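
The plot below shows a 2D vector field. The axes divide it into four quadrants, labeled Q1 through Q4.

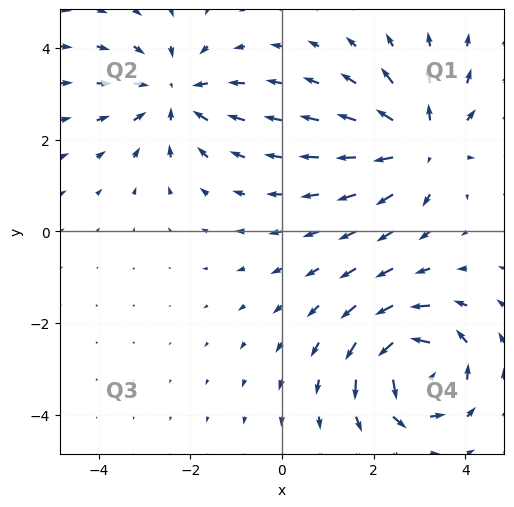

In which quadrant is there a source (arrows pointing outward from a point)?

Q1

The source sits at approximately (3.1, 1.9), which lies in quadrant Q1. The divergence there is about +4, positive as expected for a source.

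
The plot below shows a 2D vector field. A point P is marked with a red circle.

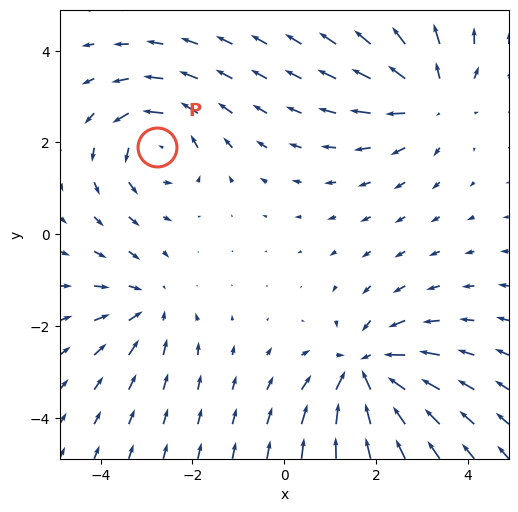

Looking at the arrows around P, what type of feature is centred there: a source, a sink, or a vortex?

At P (-2.8, 1.9) the arrows circulate counterclockwise. Divergence ≈0, curl about +4 — near-zero divergence with nonzero curl is a vortex.

vortex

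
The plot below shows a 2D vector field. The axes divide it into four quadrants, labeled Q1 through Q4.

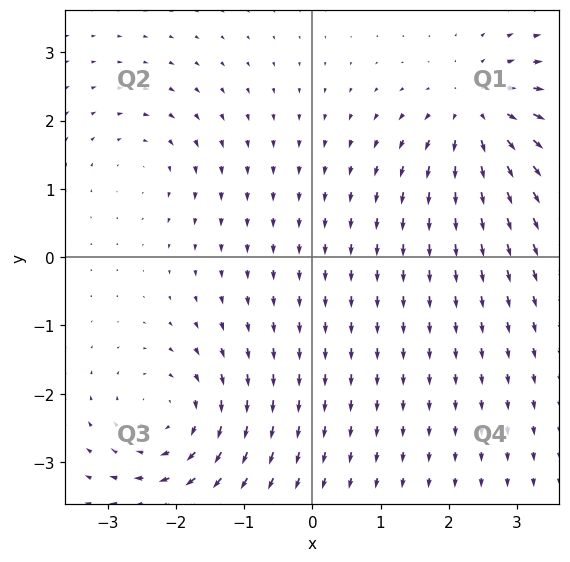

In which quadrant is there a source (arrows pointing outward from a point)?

The source sits at approximately (2.4, 2.1), which lies in quadrant Q1. The divergence there is about +6, positive as expected for a source.

Q1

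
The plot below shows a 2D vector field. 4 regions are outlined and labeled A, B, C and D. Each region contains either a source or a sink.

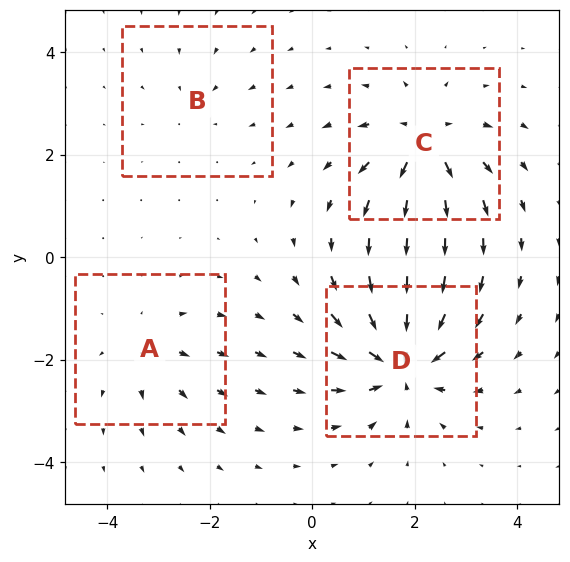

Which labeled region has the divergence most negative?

D

Divergence at each region's feature centre — A: about +4, B: about -2, C: about +6, D: about -8. Region D is most negative.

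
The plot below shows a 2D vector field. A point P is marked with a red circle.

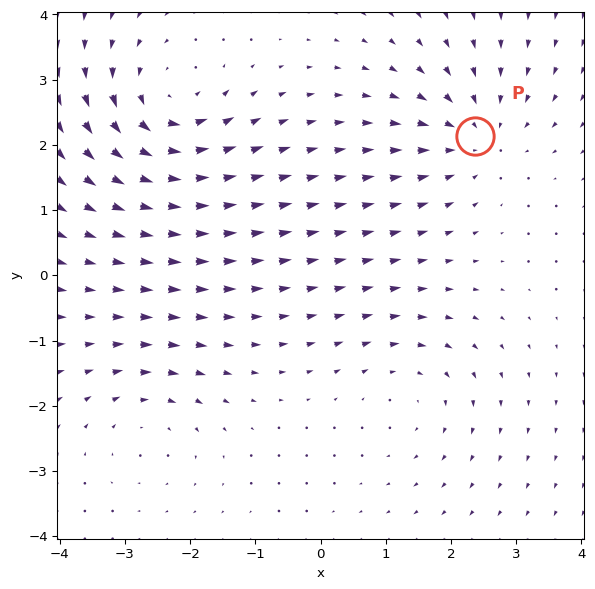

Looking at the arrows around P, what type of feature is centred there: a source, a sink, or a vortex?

At P (2.4, 2.1) the arrows converge inward. Divergence about -4, curl ≈0 — negative divergence with near-zero curl is a sink.

sink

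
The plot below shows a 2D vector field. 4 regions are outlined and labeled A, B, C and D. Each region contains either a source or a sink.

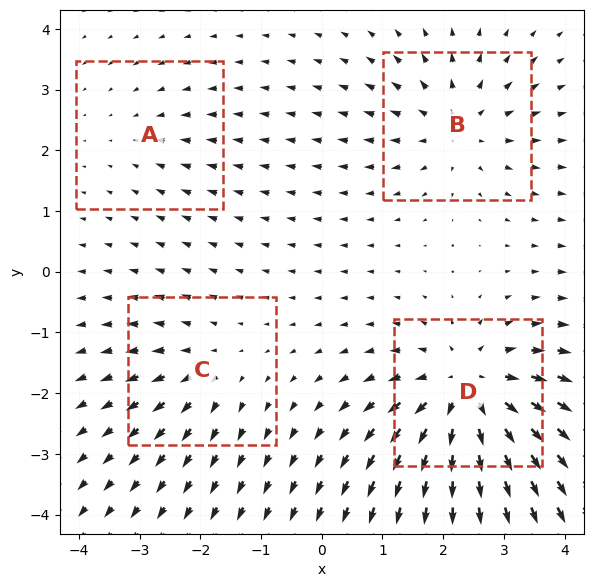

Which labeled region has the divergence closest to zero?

Divergence at each region's feature centre — A: about -2, B: about +5, C: about +3, D: about +8. Region A is closest to zero.

A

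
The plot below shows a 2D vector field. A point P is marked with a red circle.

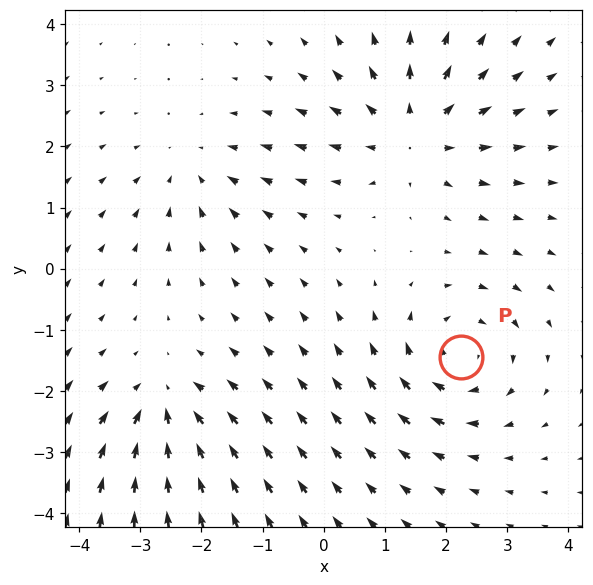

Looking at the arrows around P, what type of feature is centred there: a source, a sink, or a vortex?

vortex

At P (2.2, -1.4) the arrows circulate clockwise. Divergence ≈0, curl about -4 — near-zero divergence with nonzero curl is a vortex.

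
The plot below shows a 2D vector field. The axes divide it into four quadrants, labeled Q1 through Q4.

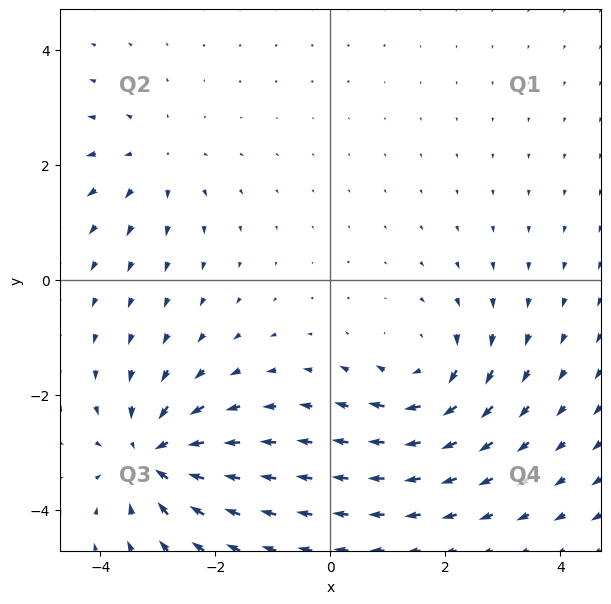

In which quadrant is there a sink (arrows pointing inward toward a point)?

Q3

The sink sits at approximately (-3.1, -3.1), which lies in quadrant Q3. The divergence there is about -5, negative as expected for a sink.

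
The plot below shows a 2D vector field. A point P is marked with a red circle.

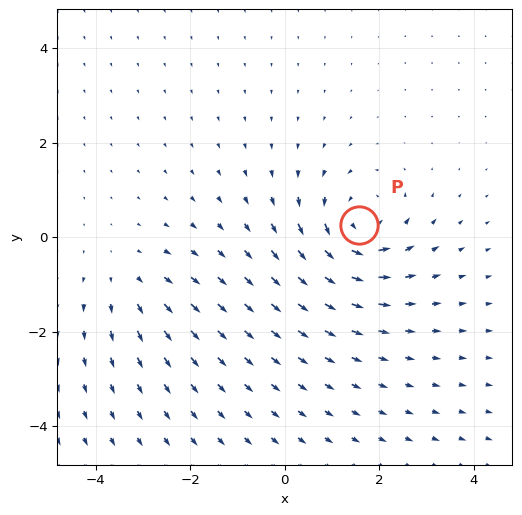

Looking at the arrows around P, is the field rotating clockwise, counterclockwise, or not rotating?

counterclockwise

Near P at (1.6, 0.3) the arrows circulate counterclockwise. The curl (z-component) there is about +5; positive curl means counterclockwise rotation.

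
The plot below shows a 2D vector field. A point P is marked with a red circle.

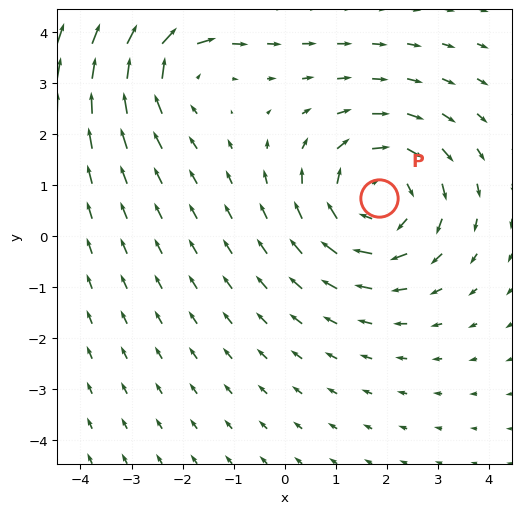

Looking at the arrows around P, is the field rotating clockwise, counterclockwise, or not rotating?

Near P at (1.9, 0.8) the arrows circulate clockwise. The curl (z-component) there is about -4; negative curl means clockwise rotation.

clockwise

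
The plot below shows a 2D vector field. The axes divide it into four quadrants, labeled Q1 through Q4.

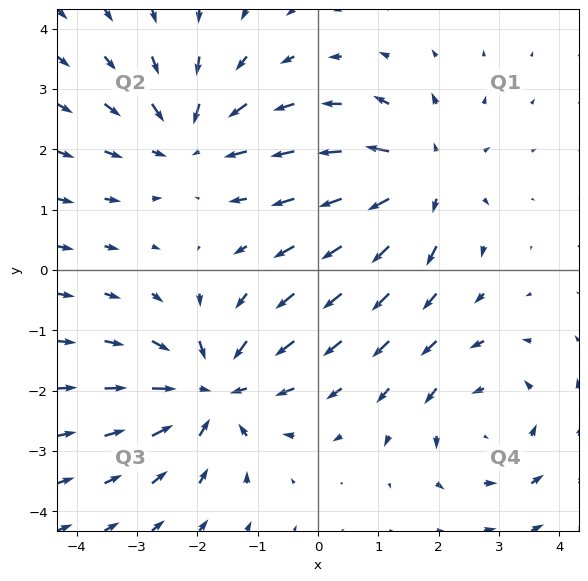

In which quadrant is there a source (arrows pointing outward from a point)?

Q1

The source sits at approximately (1.7, 1.5), which lies in quadrant Q1. The divergence there is about +4, positive as expected for a source.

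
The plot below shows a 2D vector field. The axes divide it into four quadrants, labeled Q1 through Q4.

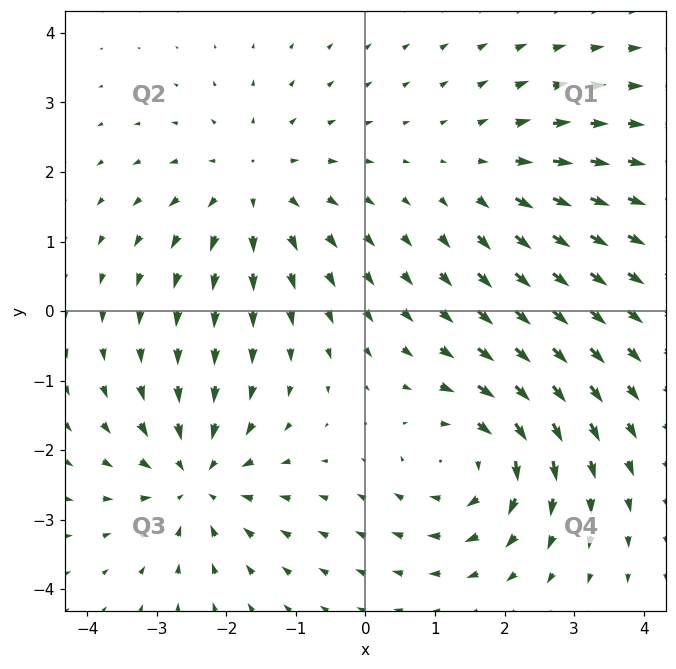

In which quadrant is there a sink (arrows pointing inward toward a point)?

The sink sits at approximately (-2.4, -2.4), which lies in quadrant Q3. The divergence there is about -5, negative as expected for a sink.

Q3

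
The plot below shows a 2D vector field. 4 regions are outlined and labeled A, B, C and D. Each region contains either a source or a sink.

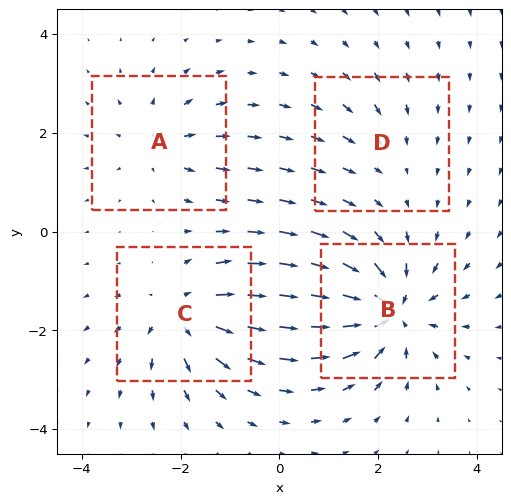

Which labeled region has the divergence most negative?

Divergence at each region's feature centre — A: about +4, B: about -7, C: about +6, D: about -2. Region B is most negative.

B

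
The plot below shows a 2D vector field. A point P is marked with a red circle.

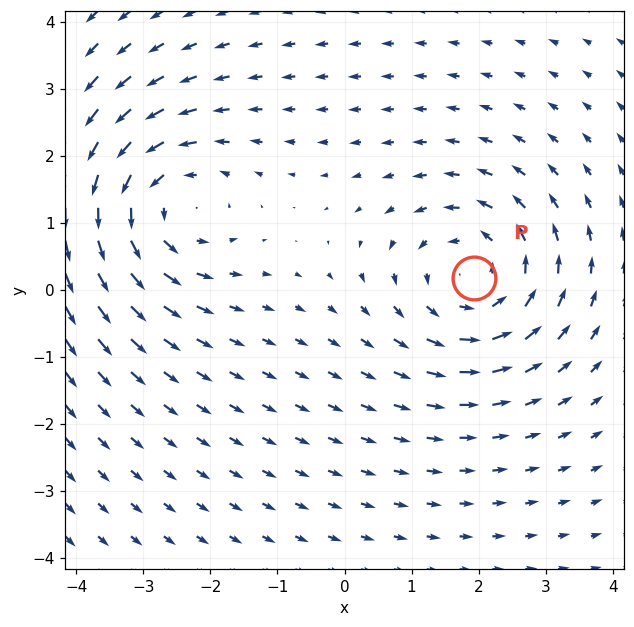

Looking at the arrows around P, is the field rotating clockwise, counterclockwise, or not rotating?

counterclockwise

Near P at (1.9, 0.2) the arrows circulate counterclockwise. The curl (z-component) there is about +4; positive curl means counterclockwise rotation.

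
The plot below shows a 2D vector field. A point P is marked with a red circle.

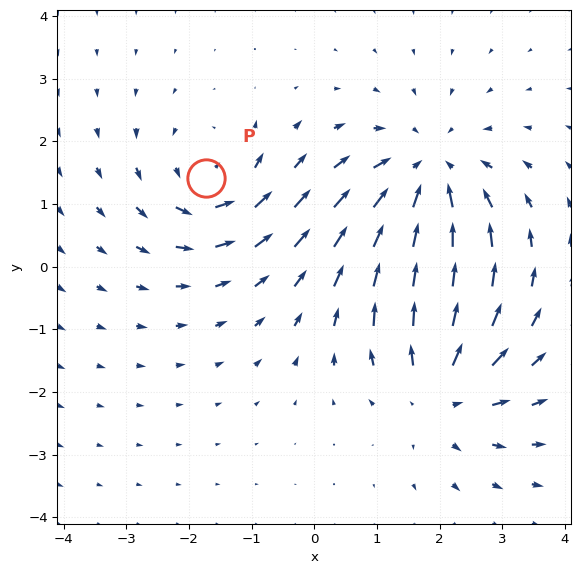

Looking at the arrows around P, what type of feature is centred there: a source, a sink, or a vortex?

vortex

At P (-1.7, 1.4) the arrows circulate counterclockwise. Divergence ≈0, curl about +4 — near-zero divergence with nonzero curl is a vortex.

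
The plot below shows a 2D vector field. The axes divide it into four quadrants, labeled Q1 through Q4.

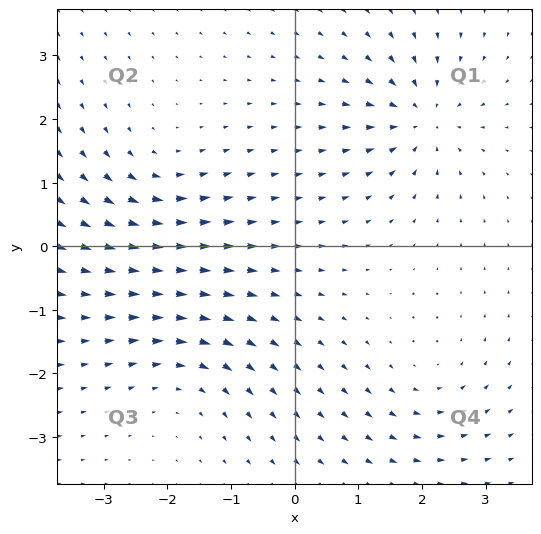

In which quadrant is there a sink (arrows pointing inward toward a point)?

Q1

The sink sits at approximately (2.0, 2.0), which lies in quadrant Q1. The divergence there is about -5, negative as expected for a sink.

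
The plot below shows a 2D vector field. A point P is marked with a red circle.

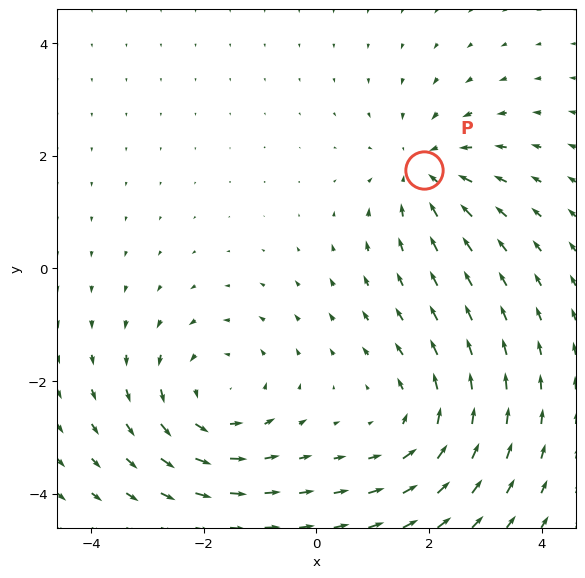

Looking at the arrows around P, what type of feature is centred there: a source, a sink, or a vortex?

sink

At P (1.9, 1.7) the arrows converge inward. Divergence about -3, curl ≈0 — negative divergence with near-zero curl is a sink.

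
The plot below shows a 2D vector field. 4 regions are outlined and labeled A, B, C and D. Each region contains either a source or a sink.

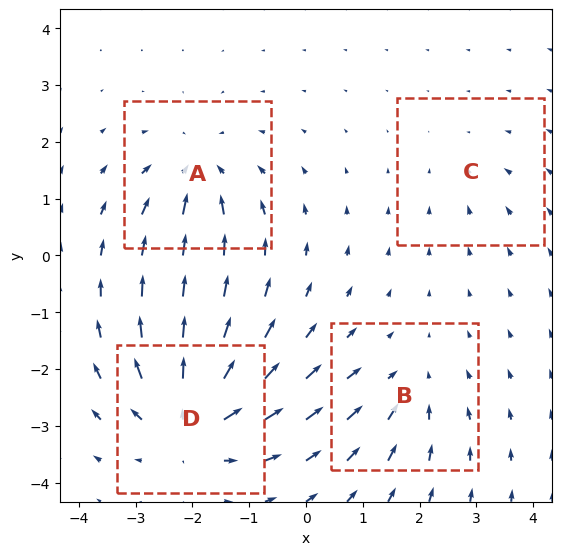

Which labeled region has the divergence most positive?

Divergence at each region's feature centre — A: about -5, B: about -4, C: about -2, D: about +7. Region D is most positive.

D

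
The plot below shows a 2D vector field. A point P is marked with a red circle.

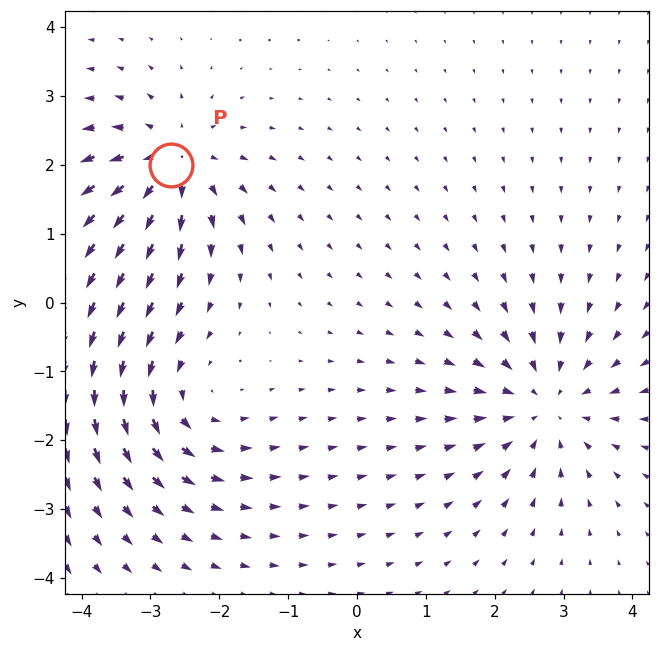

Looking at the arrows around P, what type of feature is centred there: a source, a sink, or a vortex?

source

At P (-2.7, 2.0) the arrows spread outward. Divergence about +5, curl ≈0 — positive divergence with near-zero curl is a source.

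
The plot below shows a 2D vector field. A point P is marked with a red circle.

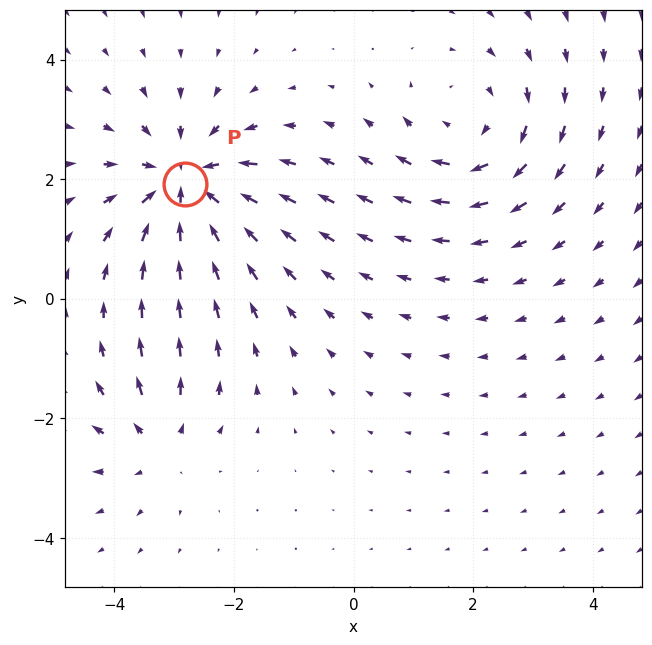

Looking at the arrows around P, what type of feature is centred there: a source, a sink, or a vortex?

sink

At P (-2.8, 1.9) the arrows converge inward. Divergence about -5, curl ≈0 — negative divergence with near-zero curl is a sink.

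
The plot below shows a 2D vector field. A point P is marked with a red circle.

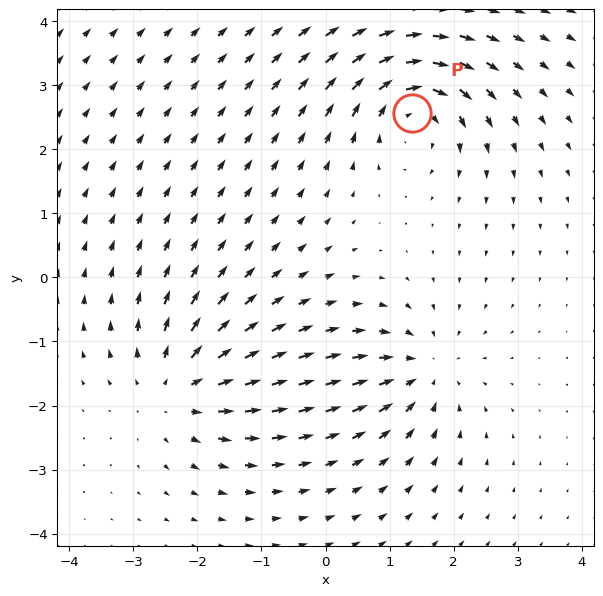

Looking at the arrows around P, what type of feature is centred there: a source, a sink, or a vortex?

At P (1.4, 2.6) the arrows circulate clockwise. Divergence ≈0, curl about -6 — near-zero divergence with nonzero curl is a vortex.

vortex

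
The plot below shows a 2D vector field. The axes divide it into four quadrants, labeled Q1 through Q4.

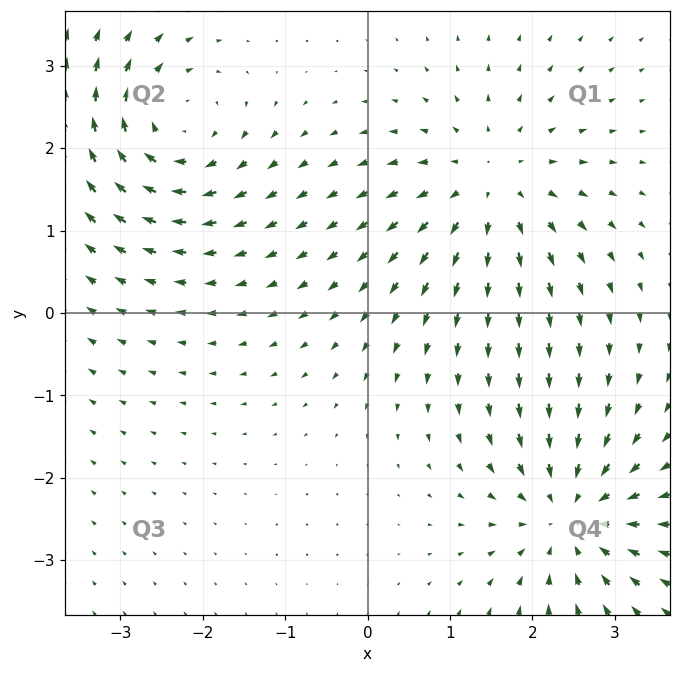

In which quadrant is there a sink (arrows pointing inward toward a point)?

The sink sits at approximately (2.5, -2.5), which lies in quadrant Q4. The divergence there is about -4, negative as expected for a sink.

Q4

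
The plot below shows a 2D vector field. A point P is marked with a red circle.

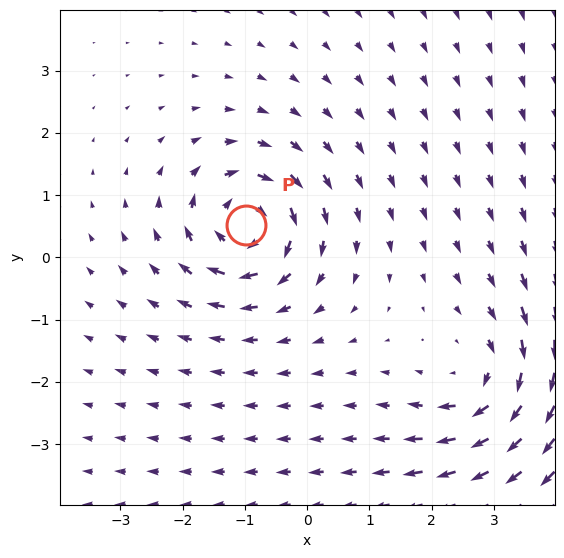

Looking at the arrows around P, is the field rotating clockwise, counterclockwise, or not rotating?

clockwise

Near P at (-1.0, 0.5) the arrows circulate clockwise. The curl (z-component) there is about -7; negative curl means clockwise rotation.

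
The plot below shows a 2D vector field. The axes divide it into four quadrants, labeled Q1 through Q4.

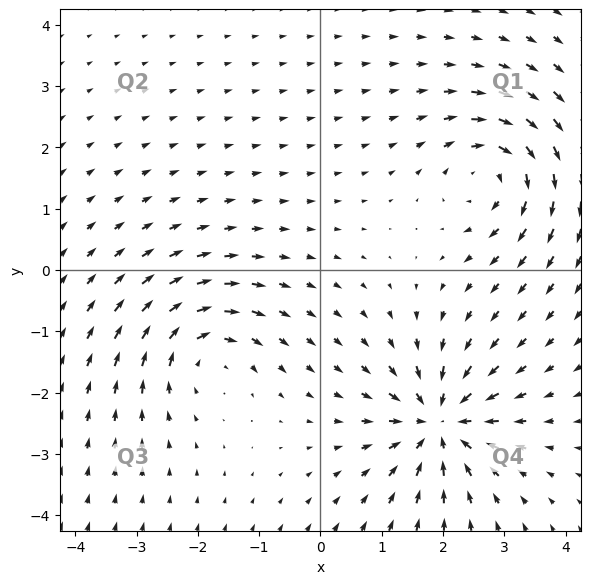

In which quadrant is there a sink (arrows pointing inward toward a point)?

The sink sits at approximately (1.9, -2.5), which lies in quadrant Q4. The divergence there is about -6, negative as expected for a sink.

Q4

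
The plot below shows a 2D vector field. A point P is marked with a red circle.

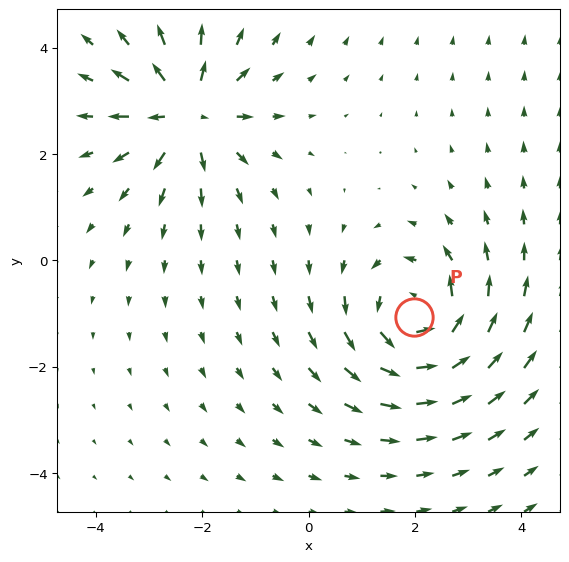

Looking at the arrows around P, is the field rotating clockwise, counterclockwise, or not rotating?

Near P at (2.0, -1.1) the arrows circulate counterclockwise. The curl (z-component) there is about +5; positive curl means counterclockwise rotation.

counterclockwise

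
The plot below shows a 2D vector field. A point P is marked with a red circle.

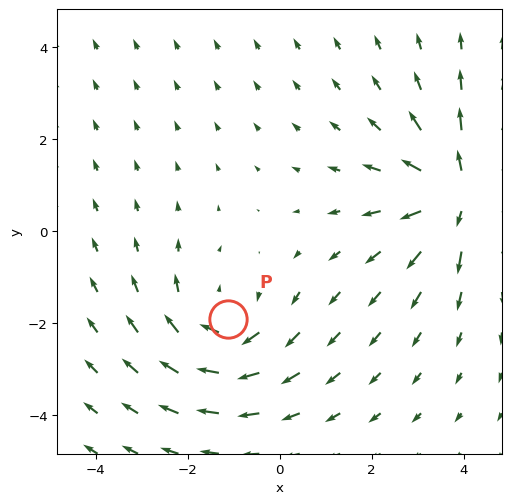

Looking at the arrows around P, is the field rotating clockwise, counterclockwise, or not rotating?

Near P at (-1.1, -1.9) the arrows circulate clockwise. The curl (z-component) there is about -3; negative curl means clockwise rotation.

clockwise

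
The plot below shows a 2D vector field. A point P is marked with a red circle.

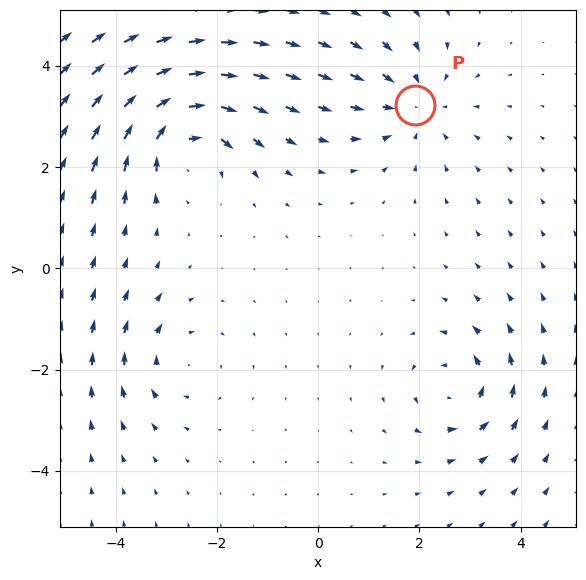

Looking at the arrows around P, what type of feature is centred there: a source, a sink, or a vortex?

sink

At P (1.9, 3.2) the arrows converge inward. Divergence about -4, curl ≈0 — negative divergence with near-zero curl is a sink.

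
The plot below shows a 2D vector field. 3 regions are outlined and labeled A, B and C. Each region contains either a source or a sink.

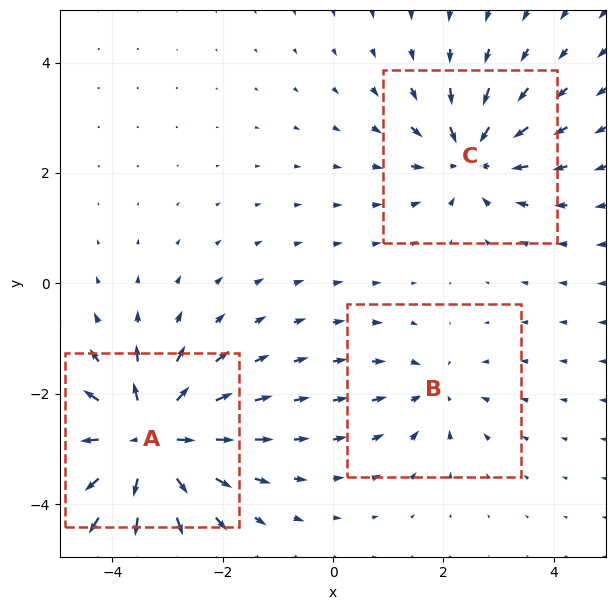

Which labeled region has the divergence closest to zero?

Divergence at each region's feature centre — A: about +6, B: about -3, C: about -4. Region B is closest to zero.

B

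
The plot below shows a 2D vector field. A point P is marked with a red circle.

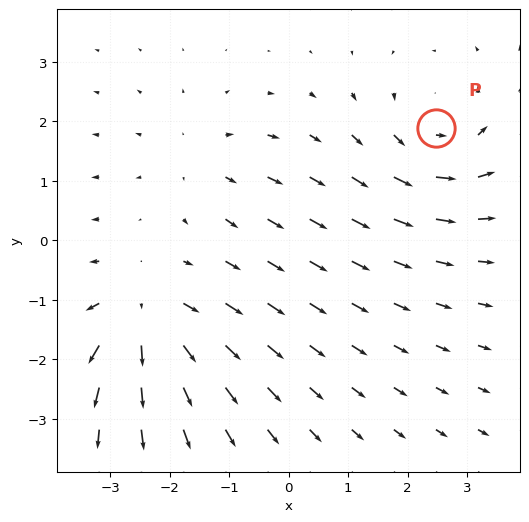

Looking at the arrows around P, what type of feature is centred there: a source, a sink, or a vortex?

At P (2.5, 1.9) the arrows circulate counterclockwise. Divergence ≈0, curl about +4 — near-zero divergence with nonzero curl is a vortex.

vortex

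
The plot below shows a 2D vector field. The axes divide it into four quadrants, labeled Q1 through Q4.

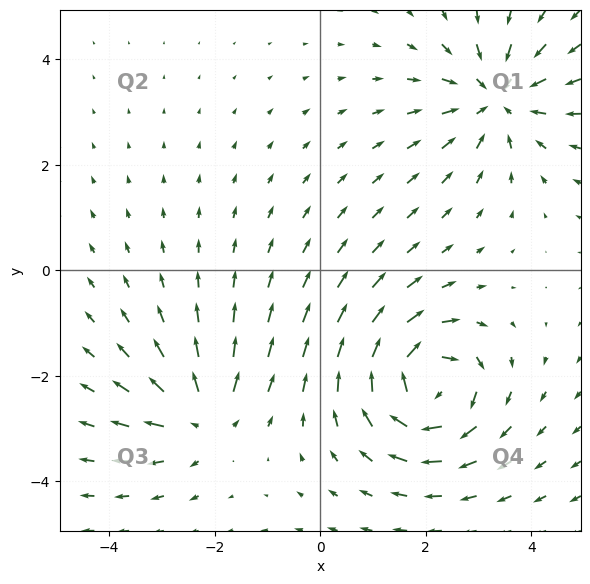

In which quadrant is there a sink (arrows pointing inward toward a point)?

Q1

The sink sits at approximately (3.3, 3.3), which lies in quadrant Q1. The divergence there is about -5, negative as expected for a sink.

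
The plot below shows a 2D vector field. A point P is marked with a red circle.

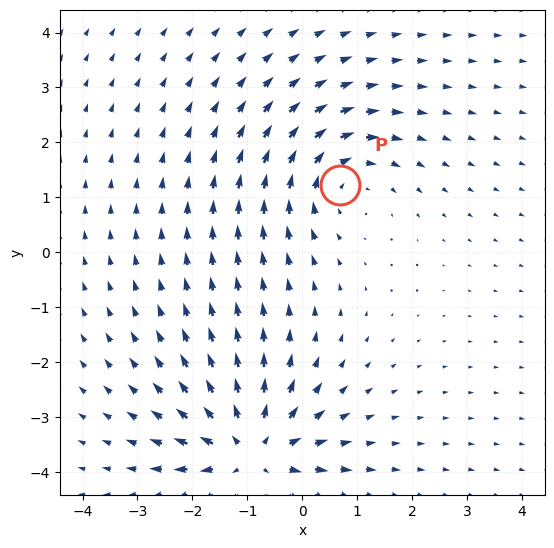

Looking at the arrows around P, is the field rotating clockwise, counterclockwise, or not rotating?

clockwise

Near P at (0.7, 1.2) the arrows circulate clockwise. The curl (z-component) there is about -3; negative curl means clockwise rotation.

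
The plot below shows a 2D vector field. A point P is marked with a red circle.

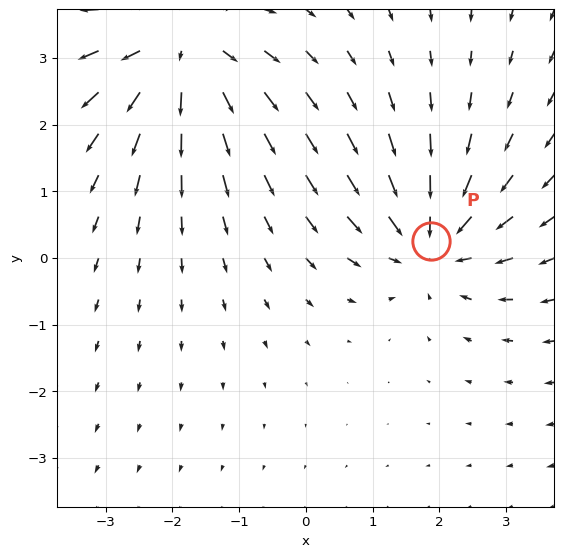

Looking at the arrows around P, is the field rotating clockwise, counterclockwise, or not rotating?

Near P at (1.9, 0.3) the arrows show no circulation. The curl there is ≈0.

not rotating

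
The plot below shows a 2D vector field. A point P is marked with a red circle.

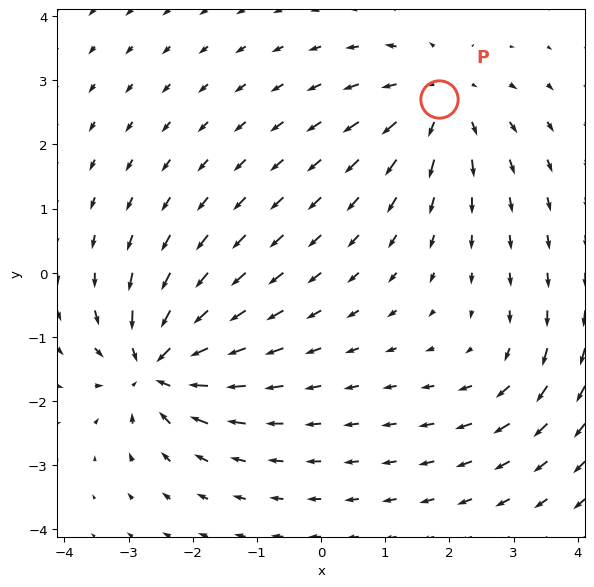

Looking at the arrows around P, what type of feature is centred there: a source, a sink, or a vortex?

At P (1.8, 2.7) the arrows spread outward. Divergence about +4, curl ≈0 — positive divergence with near-zero curl is a source.

source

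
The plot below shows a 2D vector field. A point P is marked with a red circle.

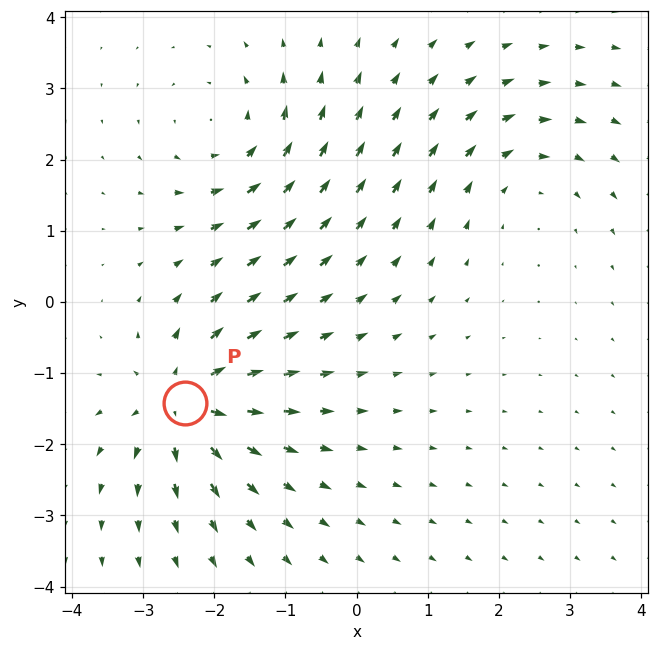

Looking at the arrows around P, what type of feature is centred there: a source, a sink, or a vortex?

At P (-2.4, -1.4) the arrows spread outward. Divergence about +5, curl ≈0 — positive divergence with near-zero curl is a source.

source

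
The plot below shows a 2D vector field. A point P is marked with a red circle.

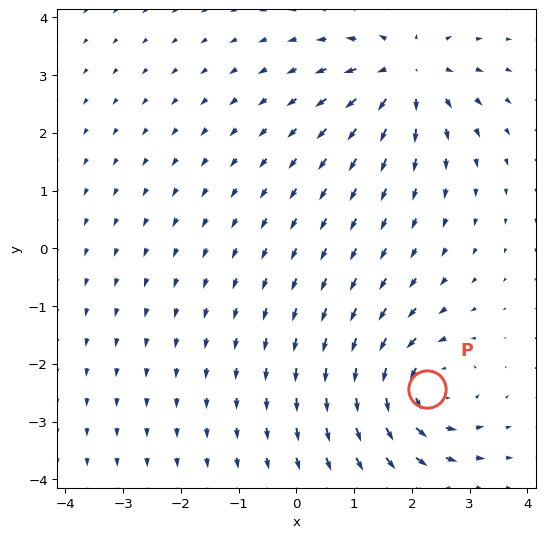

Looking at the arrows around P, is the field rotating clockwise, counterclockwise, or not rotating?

counterclockwise

Near P at (2.3, -2.4) the arrows circulate counterclockwise. The curl (z-component) there is about +5; positive curl means counterclockwise rotation.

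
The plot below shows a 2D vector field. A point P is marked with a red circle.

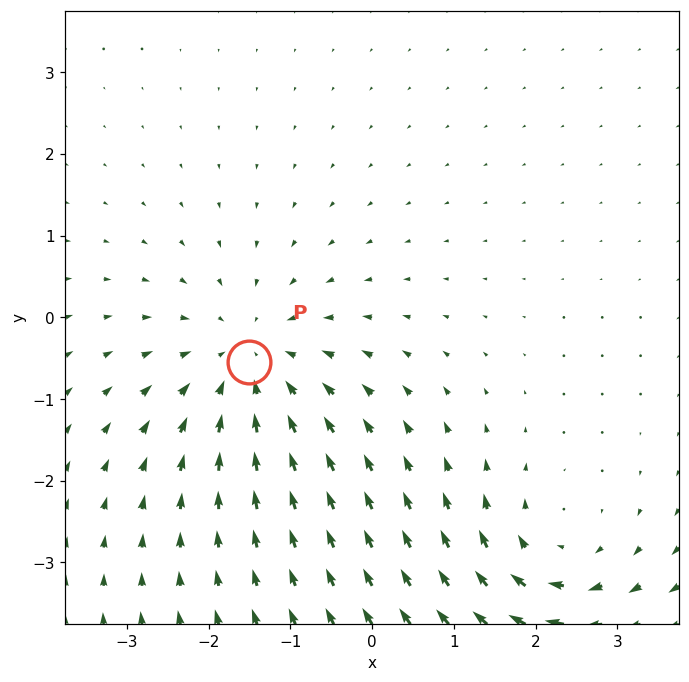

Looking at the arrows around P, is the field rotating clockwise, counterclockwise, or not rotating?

Near P at (-1.5, -0.5) the arrows show no circulation. The curl there is ≈0.

not rotating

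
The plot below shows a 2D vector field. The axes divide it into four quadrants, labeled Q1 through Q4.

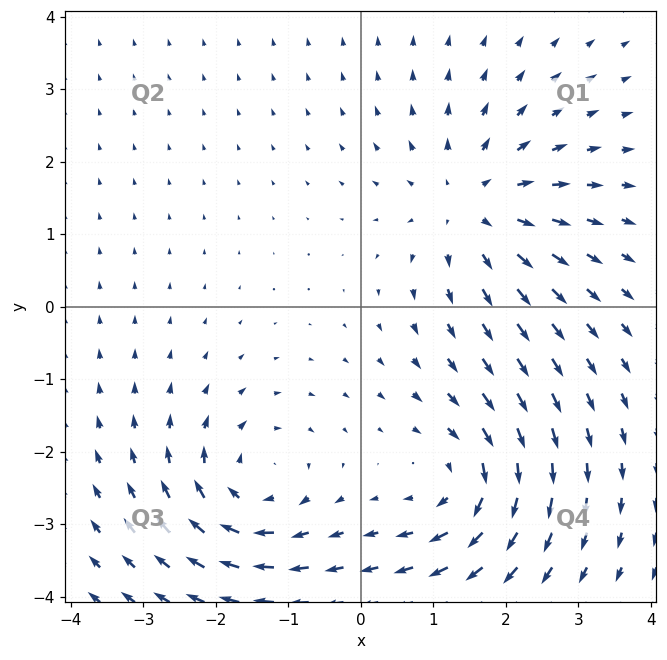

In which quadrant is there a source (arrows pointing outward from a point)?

Q1

The source sits at approximately (1.6, 1.4), which lies in quadrant Q1. The divergence there is about +5, positive as expected for a source.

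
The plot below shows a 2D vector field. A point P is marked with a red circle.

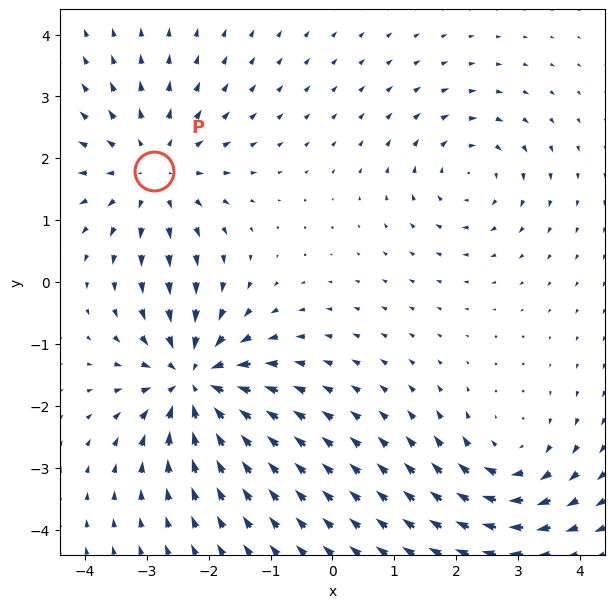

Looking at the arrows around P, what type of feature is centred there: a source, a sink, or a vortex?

source

At P (-2.9, 1.8) the arrows spread outward. Divergence about +4, curl ≈0 — positive divergence with near-zero curl is a source.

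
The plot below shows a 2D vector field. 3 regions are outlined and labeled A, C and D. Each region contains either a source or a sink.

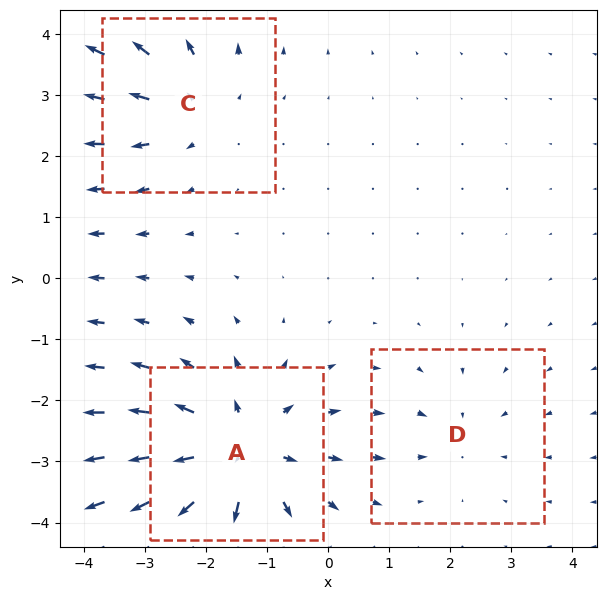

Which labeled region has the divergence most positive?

A

Divergence at each region's feature centre — A: about +5, C: about +3, D: about -2. Region A is most positive.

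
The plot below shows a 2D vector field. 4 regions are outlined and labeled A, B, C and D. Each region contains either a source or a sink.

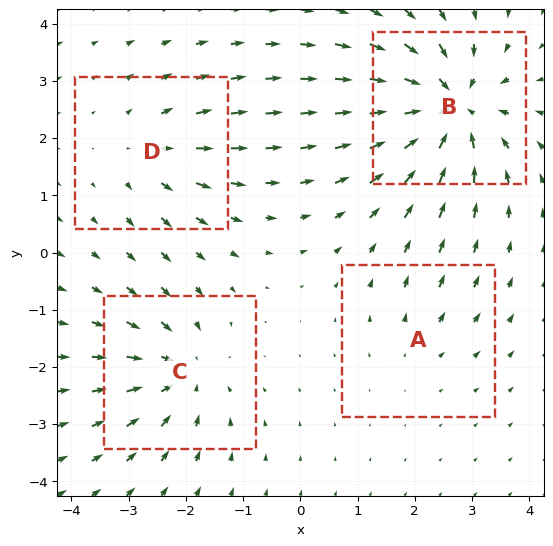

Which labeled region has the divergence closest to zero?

A

Divergence at each region's feature centre — A: about +2, B: about -8, C: about -5, D: about +3. Region A is closest to zero.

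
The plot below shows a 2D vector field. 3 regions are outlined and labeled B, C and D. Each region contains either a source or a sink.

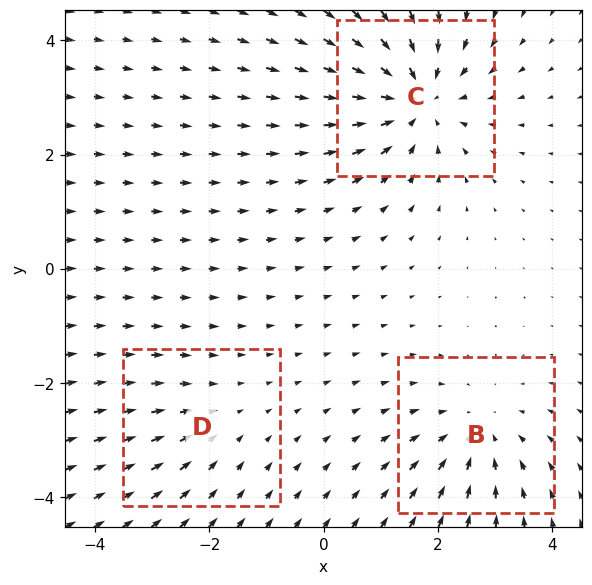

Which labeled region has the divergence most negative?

Divergence at each region's feature centre — B: about -3, C: about -5, D: about -2. Region C is most negative.

C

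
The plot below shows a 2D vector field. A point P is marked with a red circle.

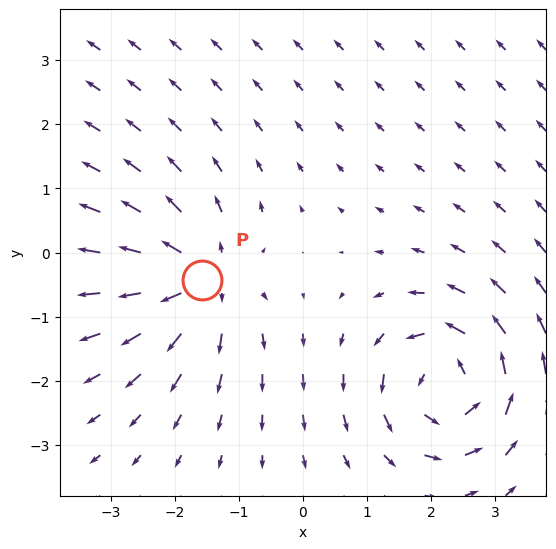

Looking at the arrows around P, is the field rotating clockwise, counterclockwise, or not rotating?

Near P at (-1.6, -0.4) the arrows show no circulation. The curl there is ≈0.

not rotating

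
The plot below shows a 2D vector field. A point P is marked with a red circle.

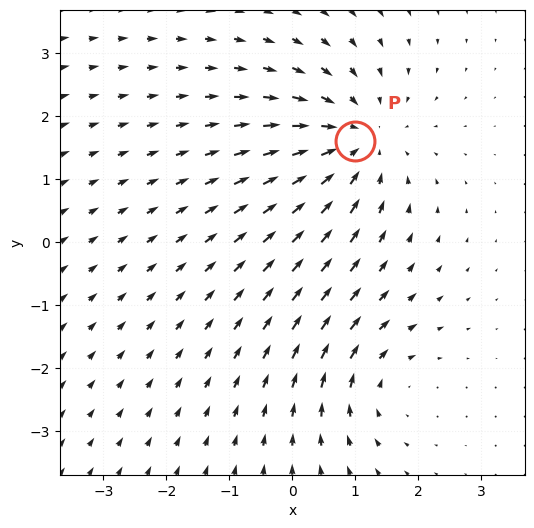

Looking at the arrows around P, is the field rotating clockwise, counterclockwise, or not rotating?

Near P at (1.0, 1.6) the arrows show no circulation. The curl there is ≈0.

not rotating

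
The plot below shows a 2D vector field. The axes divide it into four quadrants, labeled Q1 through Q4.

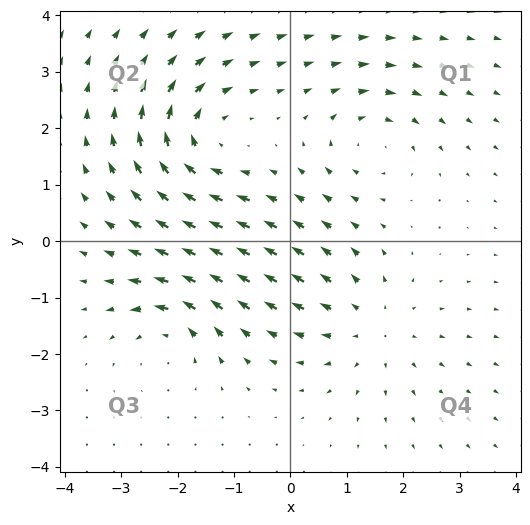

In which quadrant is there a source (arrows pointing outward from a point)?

Q4

The source sits at approximately (1.4, -1.5), which lies in quadrant Q4. The divergence there is about +3, positive as expected for a source.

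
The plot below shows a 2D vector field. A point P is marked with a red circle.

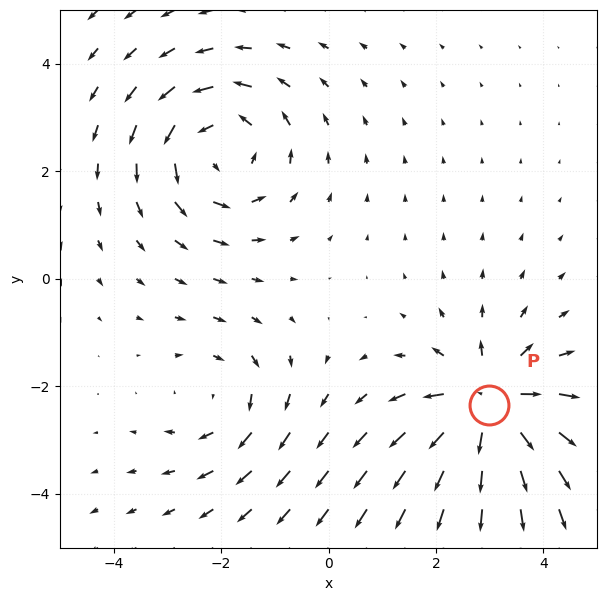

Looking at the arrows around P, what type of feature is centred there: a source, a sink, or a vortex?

source

At P (3.0, -2.3) the arrows spread outward. Divergence about +6, curl ≈0 — positive divergence with near-zero curl is a source.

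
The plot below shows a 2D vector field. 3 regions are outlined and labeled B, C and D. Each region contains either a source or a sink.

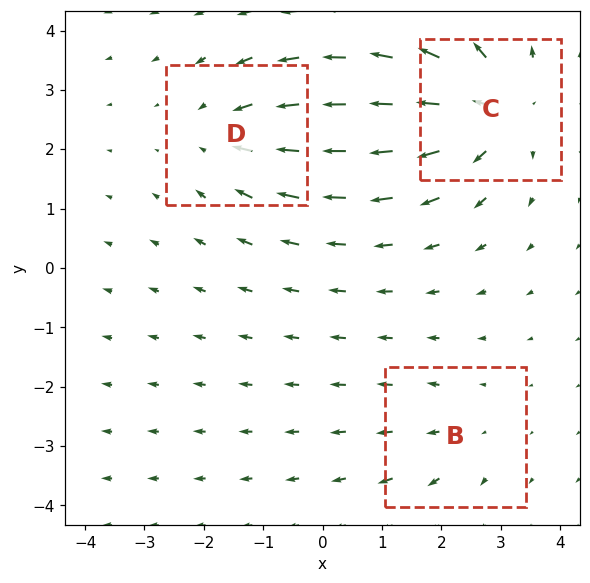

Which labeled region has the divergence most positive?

Divergence at each region's feature centre — B: about +2, C: about +5, D: about -3. Region C is most positive.

C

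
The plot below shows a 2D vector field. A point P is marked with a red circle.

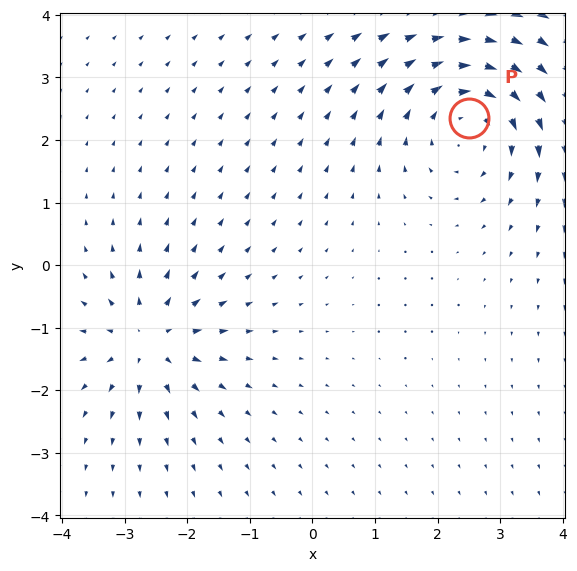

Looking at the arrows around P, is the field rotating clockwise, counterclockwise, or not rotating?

Near P at (2.5, 2.4) the arrows circulate clockwise. The curl (z-component) there is about -4; negative curl means clockwise rotation.

clockwise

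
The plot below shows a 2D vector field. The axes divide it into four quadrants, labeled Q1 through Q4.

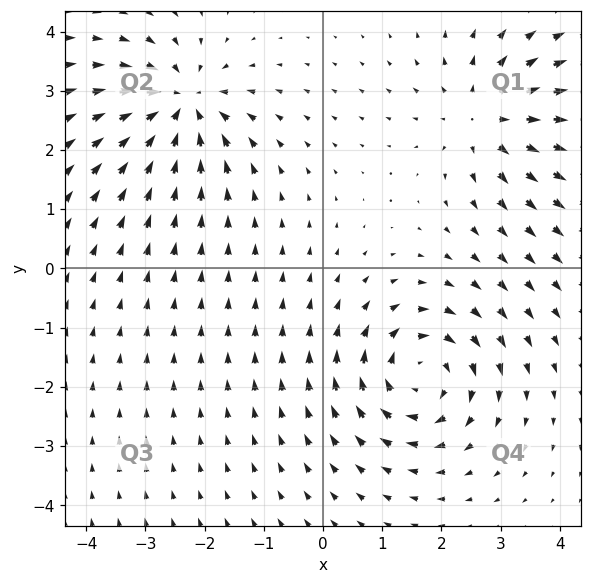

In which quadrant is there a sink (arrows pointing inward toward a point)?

Q2

The sink sits at approximately (-2.4, 2.8), which lies in quadrant Q2. The divergence there is about -5, negative as expected for a sink.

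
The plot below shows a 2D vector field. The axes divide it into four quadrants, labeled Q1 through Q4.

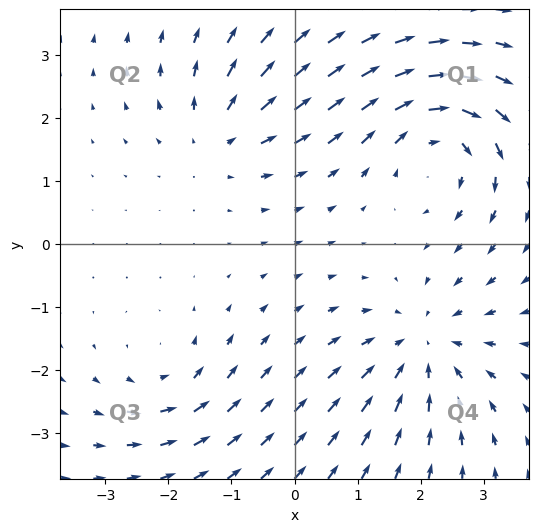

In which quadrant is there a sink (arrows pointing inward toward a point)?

Q4

The sink sits at approximately (2.1, -1.6), which lies in quadrant Q4. The divergence there is about -4, negative as expected for a sink.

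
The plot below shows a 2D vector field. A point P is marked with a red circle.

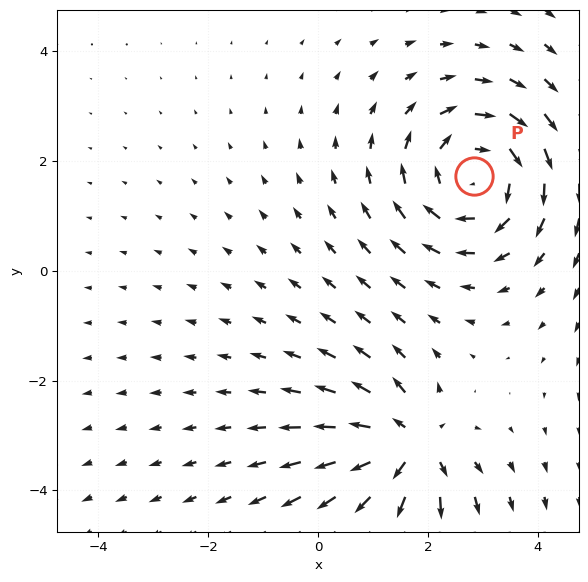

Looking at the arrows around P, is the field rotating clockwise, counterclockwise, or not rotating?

clockwise

Near P at (2.8, 1.7) the arrows circulate clockwise. The curl (z-component) there is about -3; negative curl means clockwise rotation.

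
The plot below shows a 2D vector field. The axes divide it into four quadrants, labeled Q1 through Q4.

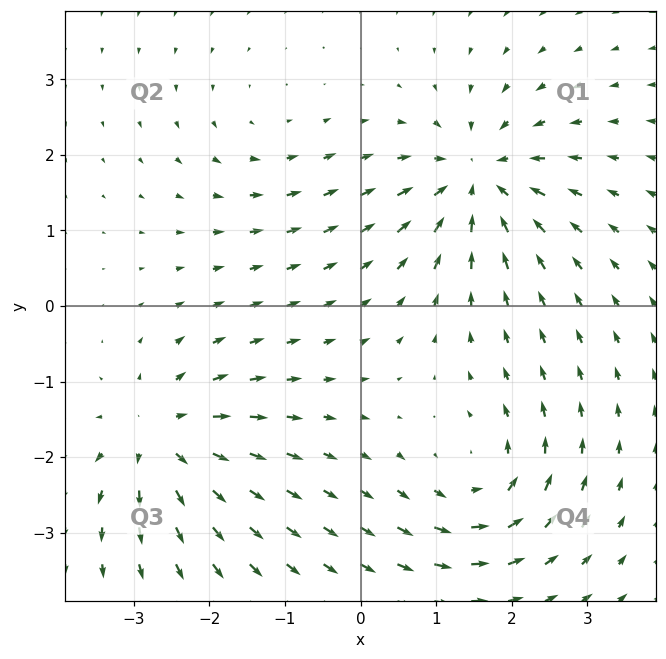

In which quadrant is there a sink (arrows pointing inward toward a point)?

Q1

The sink sits at approximately (1.5, 1.7), which lies in quadrant Q1. The divergence there is about -6, negative as expected for a sink.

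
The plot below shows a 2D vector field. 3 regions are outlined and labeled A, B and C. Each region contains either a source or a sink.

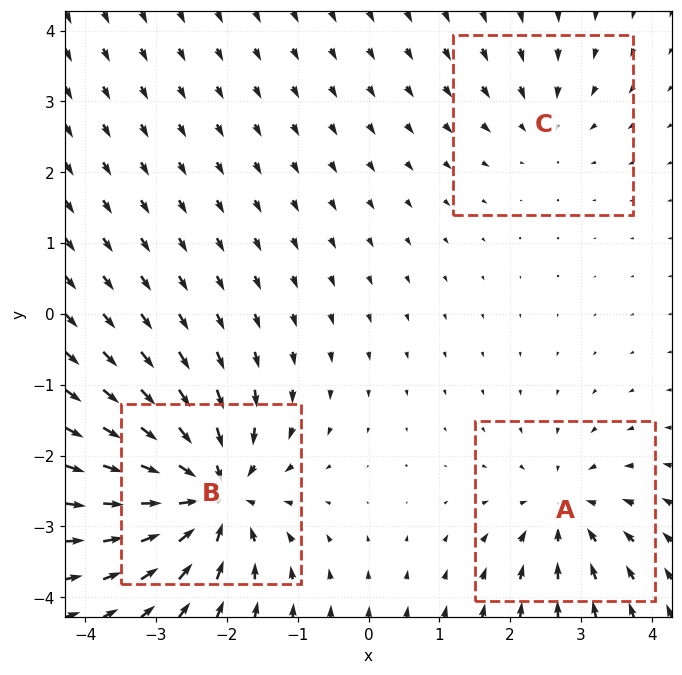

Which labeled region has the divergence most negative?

Divergence at each region's feature centre — A: about -4, B: about -6, C: about -2. Region B is most negative.

B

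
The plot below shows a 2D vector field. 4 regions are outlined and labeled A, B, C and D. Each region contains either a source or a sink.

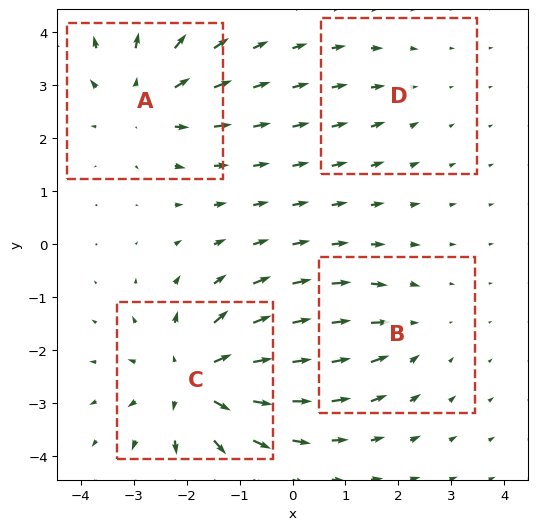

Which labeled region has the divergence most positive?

Divergence at each region's feature centre — A: about +4, B: about -3, C: about +6, D: about -2. Region C is most positive.

C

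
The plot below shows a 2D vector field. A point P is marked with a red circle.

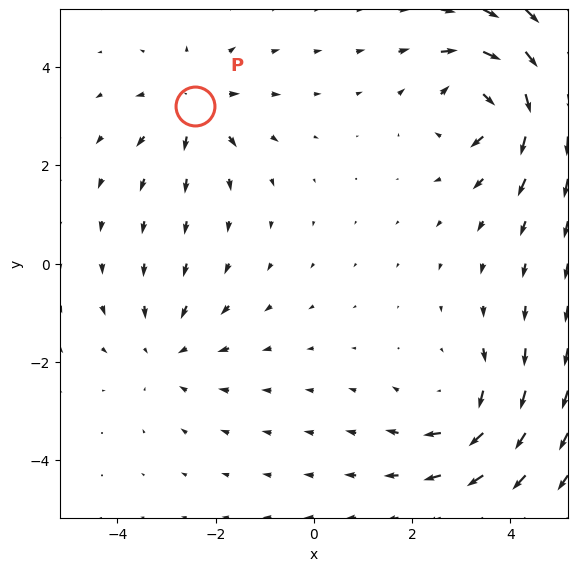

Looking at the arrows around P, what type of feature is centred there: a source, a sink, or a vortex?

At P (-2.4, 3.2) the arrows spread outward. Divergence about +4, curl ≈0 — positive divergence with near-zero curl is a source.

source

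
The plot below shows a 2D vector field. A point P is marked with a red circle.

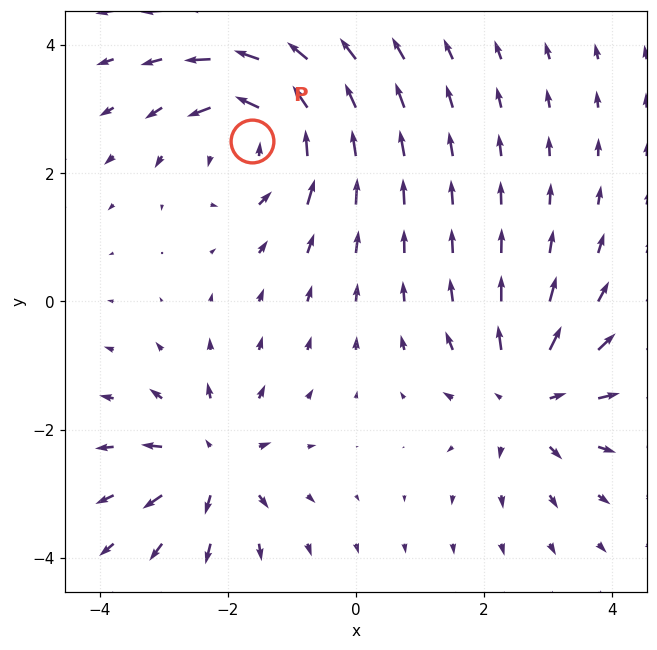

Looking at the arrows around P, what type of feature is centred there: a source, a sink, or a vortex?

At P (-1.6, 2.5) the arrows circulate counterclockwise. Divergence ≈0, curl about +5 — near-zero divergence with nonzero curl is a vortex.

vortex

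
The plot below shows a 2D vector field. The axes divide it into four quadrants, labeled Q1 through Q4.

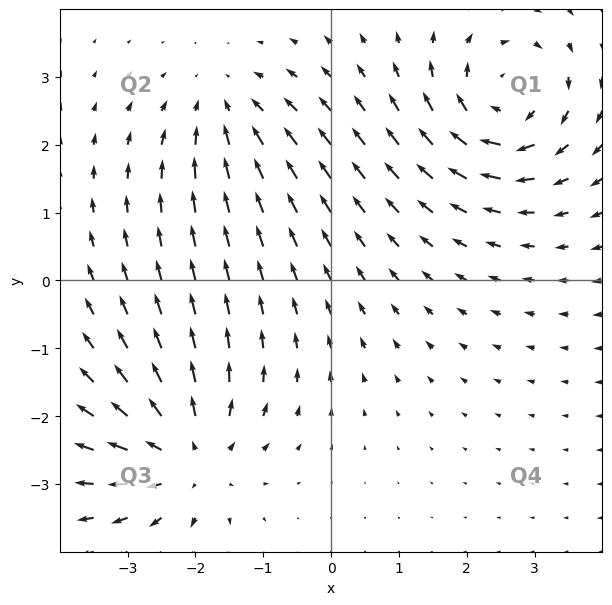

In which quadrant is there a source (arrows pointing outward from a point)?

Q3

The source sits at approximately (-2.1, -2.6), which lies in quadrant Q3. The divergence there is about +4, positive as expected for a source.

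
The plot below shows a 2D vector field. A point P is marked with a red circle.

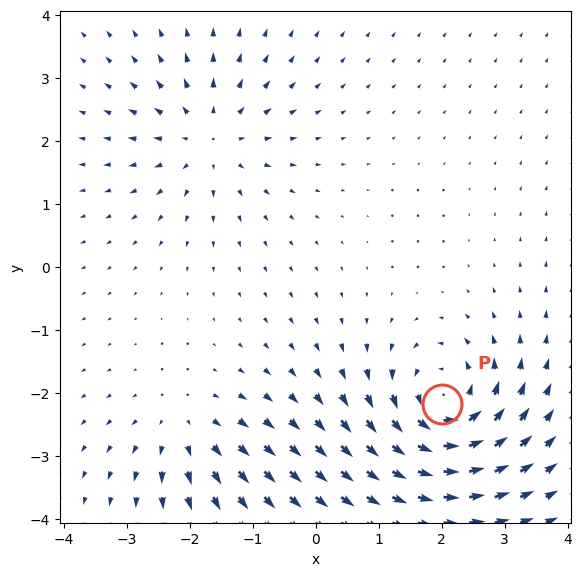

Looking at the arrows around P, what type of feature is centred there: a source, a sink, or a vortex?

vortex

At P (2.0, -2.2) the arrows circulate counterclockwise. Divergence ≈0, curl about +6 — near-zero divergence with nonzero curl is a vortex.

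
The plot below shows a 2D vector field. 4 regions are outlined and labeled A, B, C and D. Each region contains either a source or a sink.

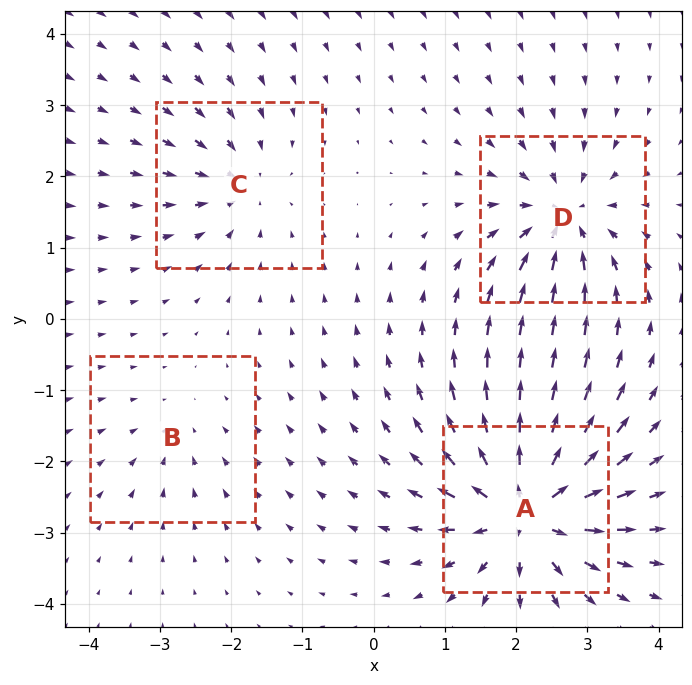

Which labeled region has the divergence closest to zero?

Divergence at each region's feature centre — A: about +9, B: about -2, C: about -4, D: about -6. Region B is closest to zero.

B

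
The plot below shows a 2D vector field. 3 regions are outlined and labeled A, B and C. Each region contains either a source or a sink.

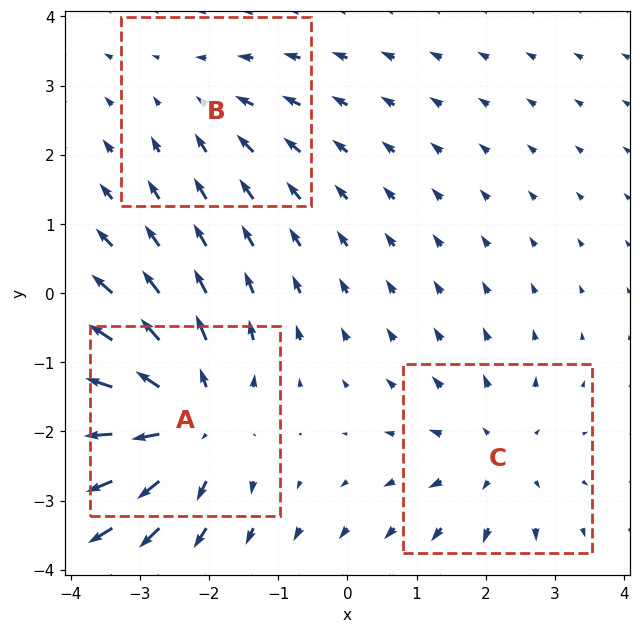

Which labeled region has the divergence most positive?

A

Divergence at each region's feature centre — A: about +5, B: about -2, C: about +3. Region A is most positive.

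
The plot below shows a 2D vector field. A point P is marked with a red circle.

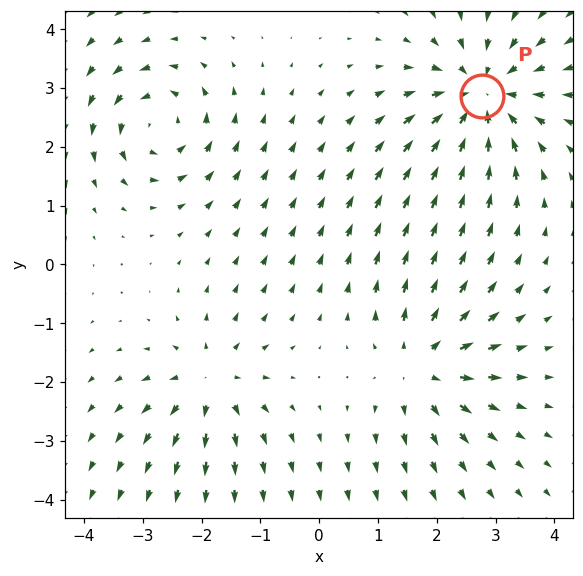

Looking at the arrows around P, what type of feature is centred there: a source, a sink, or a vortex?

At P (2.8, 2.9) the arrows converge inward. Divergence about -5, curl ≈0 — negative divergence with near-zero curl is a sink.

sink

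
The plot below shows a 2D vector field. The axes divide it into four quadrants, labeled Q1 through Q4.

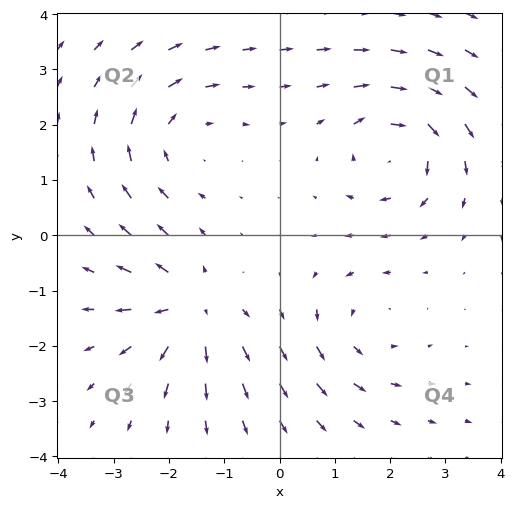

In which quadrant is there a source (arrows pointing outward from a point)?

Q3

The source sits at approximately (-1.6, -1.3), which lies in quadrant Q3. The divergence there is about +6, positive as expected for a source.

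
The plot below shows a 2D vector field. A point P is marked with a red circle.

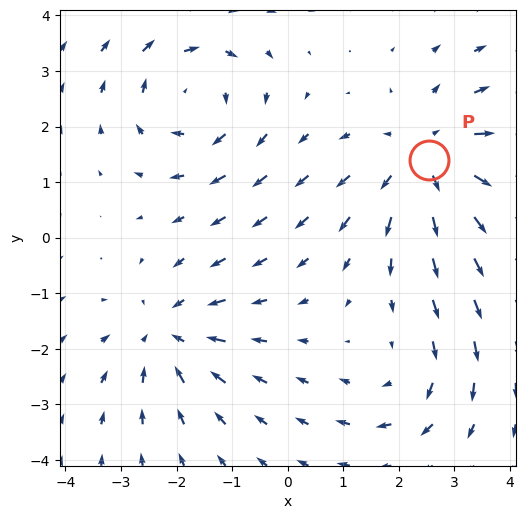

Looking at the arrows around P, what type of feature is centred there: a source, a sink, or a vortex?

source

At P (2.5, 1.4) the arrows spread outward. Divergence about +4, curl ≈0 — positive divergence with near-zero curl is a source.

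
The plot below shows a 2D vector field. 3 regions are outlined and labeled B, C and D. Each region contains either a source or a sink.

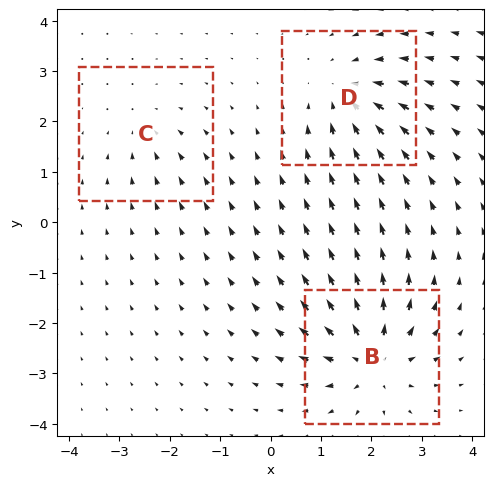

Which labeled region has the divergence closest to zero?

C

Divergence at each region's feature centre — B: about +5, C: about -2, D: about -4. Region C is closest to zero.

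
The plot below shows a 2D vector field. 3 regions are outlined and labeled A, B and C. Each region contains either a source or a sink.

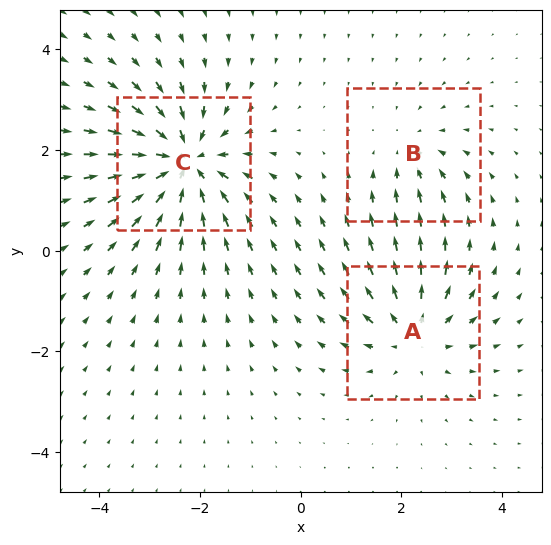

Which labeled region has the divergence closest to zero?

Divergence at each region's feature centre — A: about +4, B: about -2, C: about -5. Region B is closest to zero.

B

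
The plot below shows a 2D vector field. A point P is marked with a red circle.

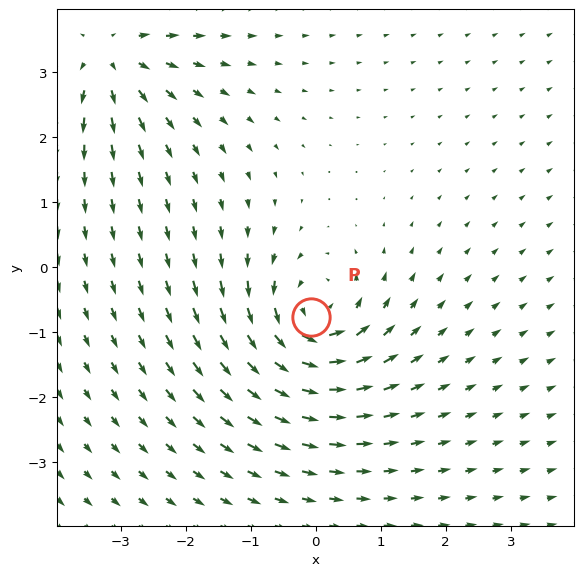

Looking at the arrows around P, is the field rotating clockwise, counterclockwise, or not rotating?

counterclockwise

Near P at (-0.1, -0.8) the arrows circulate counterclockwise. The curl (z-component) there is about +6; positive curl means counterclockwise rotation.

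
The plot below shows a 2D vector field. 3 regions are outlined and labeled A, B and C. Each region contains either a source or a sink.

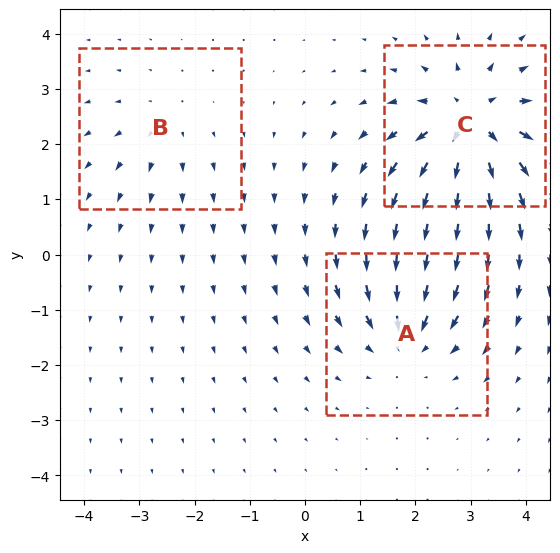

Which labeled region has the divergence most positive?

Divergence at each region's feature centre — A: about -3, B: about +2, C: about +5. Region C is most positive.

C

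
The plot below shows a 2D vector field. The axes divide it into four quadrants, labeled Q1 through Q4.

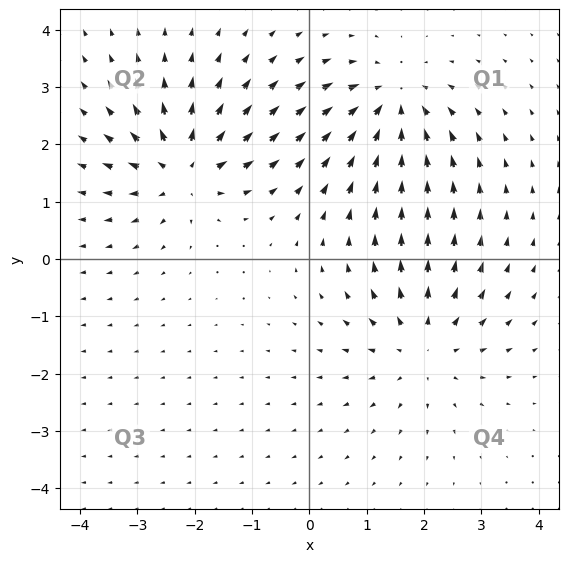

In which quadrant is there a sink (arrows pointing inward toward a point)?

Q1

The sink sits at approximately (1.5, 2.7), which lies in quadrant Q1. The divergence there is about -6, negative as expected for a sink.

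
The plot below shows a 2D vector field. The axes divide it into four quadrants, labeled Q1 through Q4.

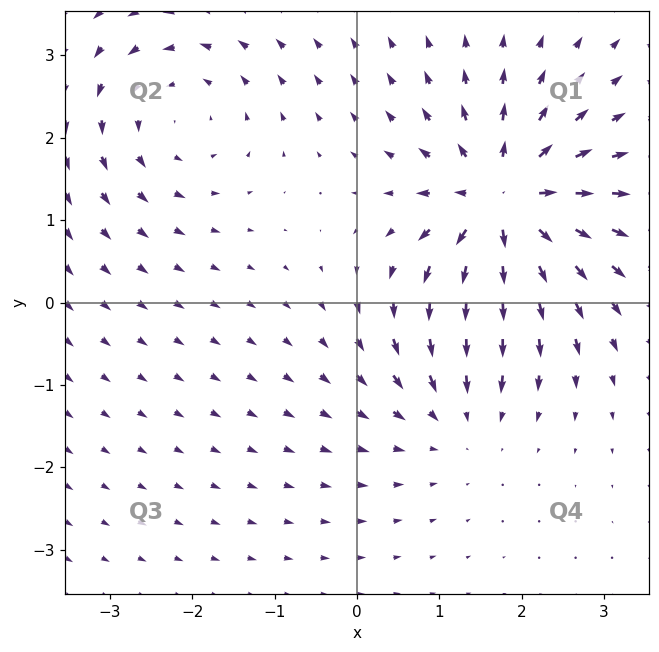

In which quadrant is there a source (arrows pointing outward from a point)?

Q1

The source sits at approximately (1.8, 1.2), which lies in quadrant Q1. The divergence there is about +7, positive as expected for a source.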